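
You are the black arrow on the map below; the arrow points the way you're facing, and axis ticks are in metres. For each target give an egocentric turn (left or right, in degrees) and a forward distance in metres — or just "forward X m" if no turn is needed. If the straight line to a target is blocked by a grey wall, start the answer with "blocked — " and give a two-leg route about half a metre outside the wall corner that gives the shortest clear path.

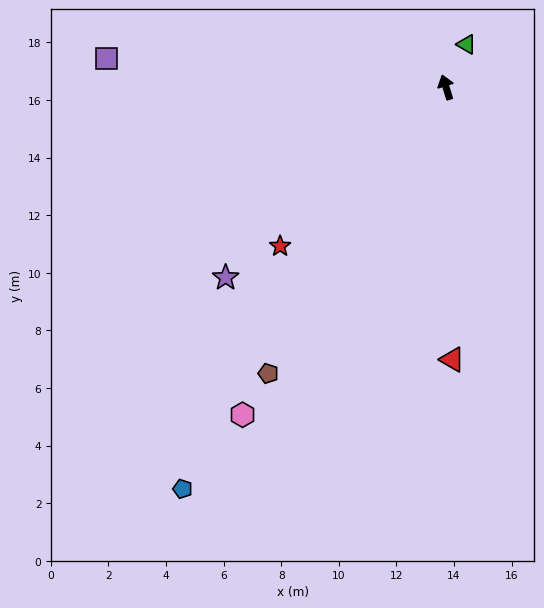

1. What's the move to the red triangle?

turn left 164°, forward 9.5 m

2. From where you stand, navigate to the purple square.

turn left 68°, forward 11.8 m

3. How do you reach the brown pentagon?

turn left 131°, forward 11.7 m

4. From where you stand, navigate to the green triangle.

turn right 43°, forward 1.6 m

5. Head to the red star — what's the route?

turn left 116°, forward 8.0 m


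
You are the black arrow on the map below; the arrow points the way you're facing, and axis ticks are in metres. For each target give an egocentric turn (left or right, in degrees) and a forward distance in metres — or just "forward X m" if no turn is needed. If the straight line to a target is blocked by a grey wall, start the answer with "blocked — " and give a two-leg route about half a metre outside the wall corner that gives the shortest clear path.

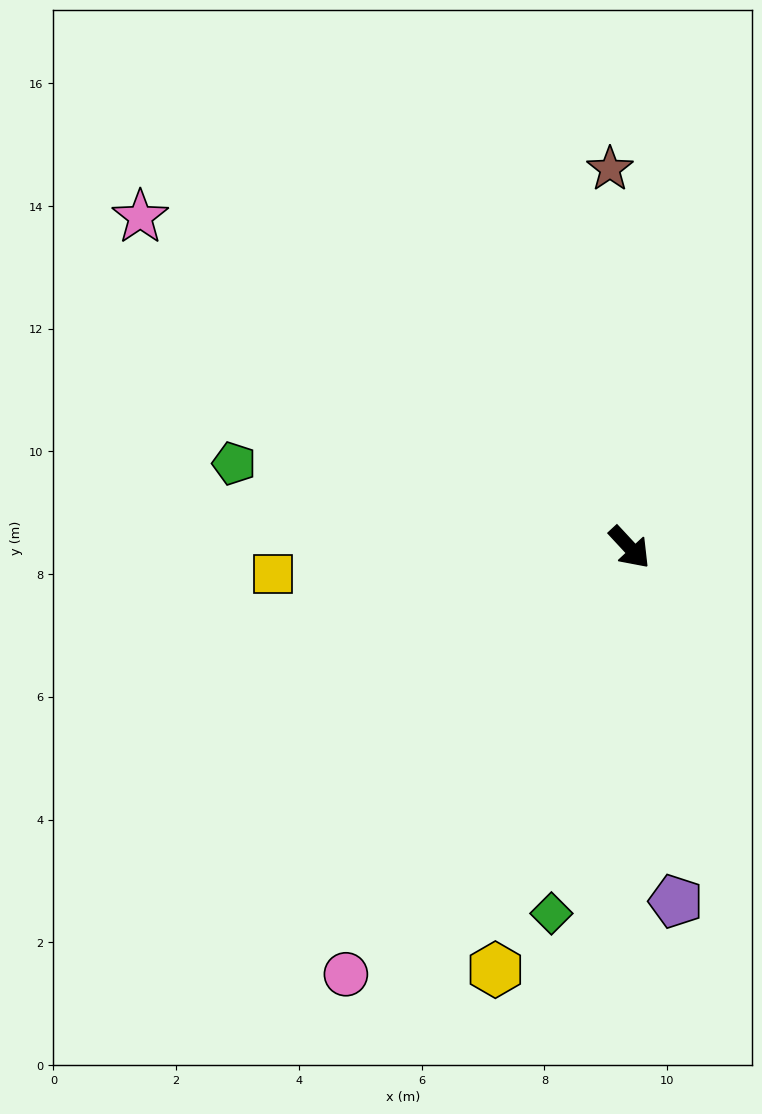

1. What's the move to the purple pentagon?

turn right 35°, forward 5.8 m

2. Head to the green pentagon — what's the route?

turn right 145°, forward 6.6 m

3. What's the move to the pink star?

turn right 167°, forward 9.6 m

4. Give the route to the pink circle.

turn right 76°, forward 8.4 m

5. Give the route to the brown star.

turn left 140°, forward 6.2 m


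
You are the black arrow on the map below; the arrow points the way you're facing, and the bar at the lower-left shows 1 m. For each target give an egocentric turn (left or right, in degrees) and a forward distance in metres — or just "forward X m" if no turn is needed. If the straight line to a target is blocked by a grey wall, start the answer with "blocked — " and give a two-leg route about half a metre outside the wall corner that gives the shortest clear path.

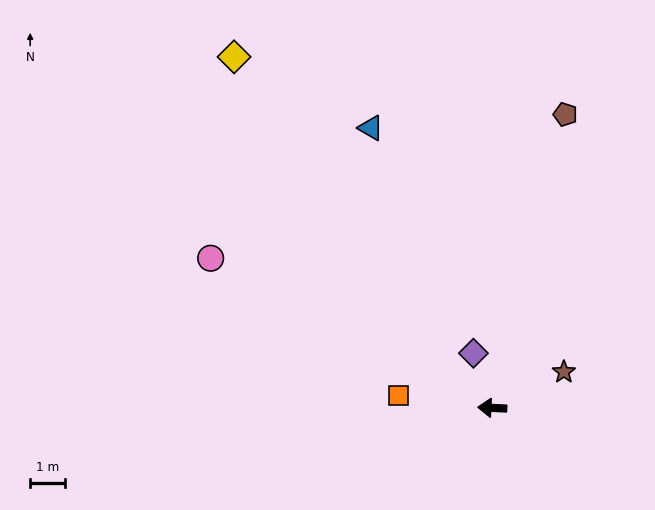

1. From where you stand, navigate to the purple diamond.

turn right 68°, forward 1.7 m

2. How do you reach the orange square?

turn right 5°, forward 2.7 m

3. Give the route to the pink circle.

turn right 25°, forward 9.3 m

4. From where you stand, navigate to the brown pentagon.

turn right 101°, forward 8.8 m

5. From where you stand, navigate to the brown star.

turn right 151°, forward 2.3 m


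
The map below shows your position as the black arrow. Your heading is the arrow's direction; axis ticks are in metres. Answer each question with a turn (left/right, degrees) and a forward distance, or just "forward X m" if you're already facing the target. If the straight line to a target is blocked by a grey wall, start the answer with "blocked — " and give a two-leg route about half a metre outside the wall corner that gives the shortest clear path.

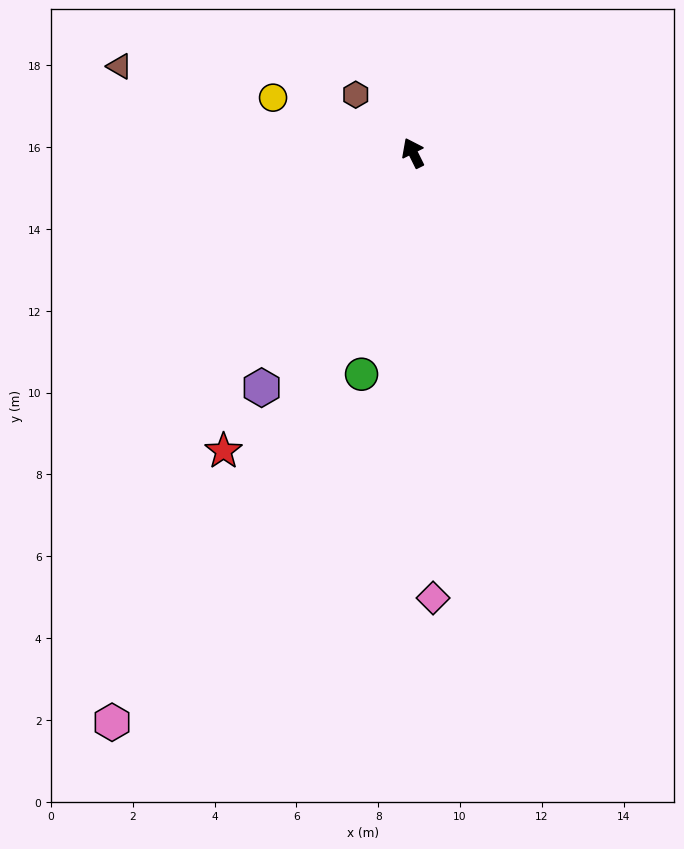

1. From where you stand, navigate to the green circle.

turn left 140°, forward 5.6 m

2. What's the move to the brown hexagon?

turn left 18°, forward 2.0 m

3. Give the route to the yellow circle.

turn left 42°, forward 3.7 m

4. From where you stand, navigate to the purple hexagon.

turn left 121°, forward 6.8 m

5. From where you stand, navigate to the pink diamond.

turn left 156°, forward 10.9 m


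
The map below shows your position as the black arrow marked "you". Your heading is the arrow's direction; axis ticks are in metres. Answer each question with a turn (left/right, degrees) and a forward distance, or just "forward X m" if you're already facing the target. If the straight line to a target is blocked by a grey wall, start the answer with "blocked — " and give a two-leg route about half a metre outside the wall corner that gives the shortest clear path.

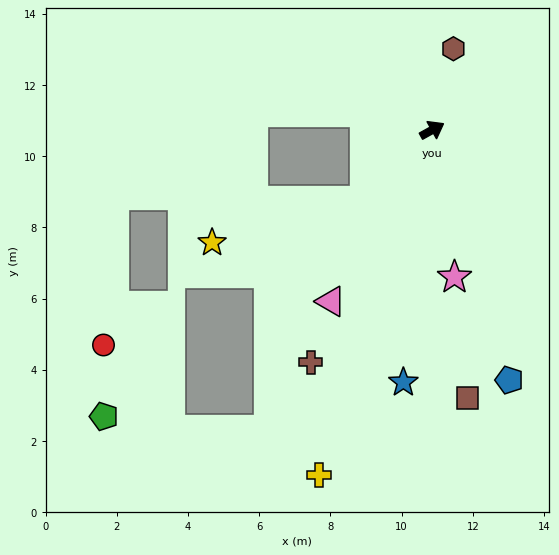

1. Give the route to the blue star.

turn right 126°, forward 7.1 m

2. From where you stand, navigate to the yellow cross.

turn right 137°, forward 10.2 m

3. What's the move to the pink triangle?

turn right 150°, forward 5.6 m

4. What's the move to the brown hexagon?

turn left 46°, forward 2.4 m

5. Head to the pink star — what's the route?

turn right 110°, forward 4.2 m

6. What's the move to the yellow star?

blocked — turn right 162°, forward 2.8 m, then turn right 32°, forward 4.4 m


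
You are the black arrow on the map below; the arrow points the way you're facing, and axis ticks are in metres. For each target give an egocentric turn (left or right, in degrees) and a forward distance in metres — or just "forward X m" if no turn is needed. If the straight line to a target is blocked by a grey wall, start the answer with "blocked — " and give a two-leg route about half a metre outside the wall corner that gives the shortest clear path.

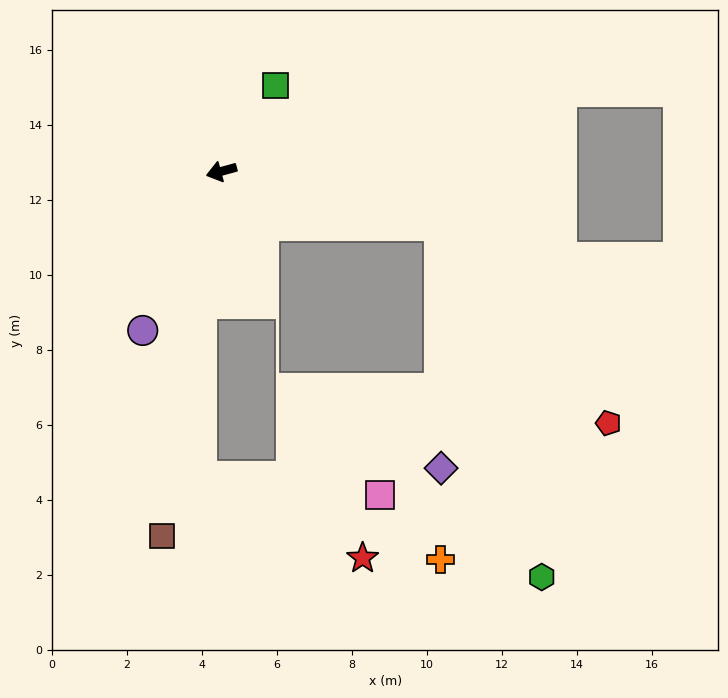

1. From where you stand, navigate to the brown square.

turn left 65°, forward 9.9 m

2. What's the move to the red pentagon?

blocked — turn left 151°, forward 6.0 m, then turn right 36°, forward 6.9 m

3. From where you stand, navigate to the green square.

turn right 138°, forward 2.7 m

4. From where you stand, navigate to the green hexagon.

blocked — turn left 151°, forward 6.0 m, then turn right 60°, forward 9.8 m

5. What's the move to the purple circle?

turn left 48°, forward 4.7 m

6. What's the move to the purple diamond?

blocked — turn left 151°, forward 6.0 m, then turn right 76°, forward 6.5 m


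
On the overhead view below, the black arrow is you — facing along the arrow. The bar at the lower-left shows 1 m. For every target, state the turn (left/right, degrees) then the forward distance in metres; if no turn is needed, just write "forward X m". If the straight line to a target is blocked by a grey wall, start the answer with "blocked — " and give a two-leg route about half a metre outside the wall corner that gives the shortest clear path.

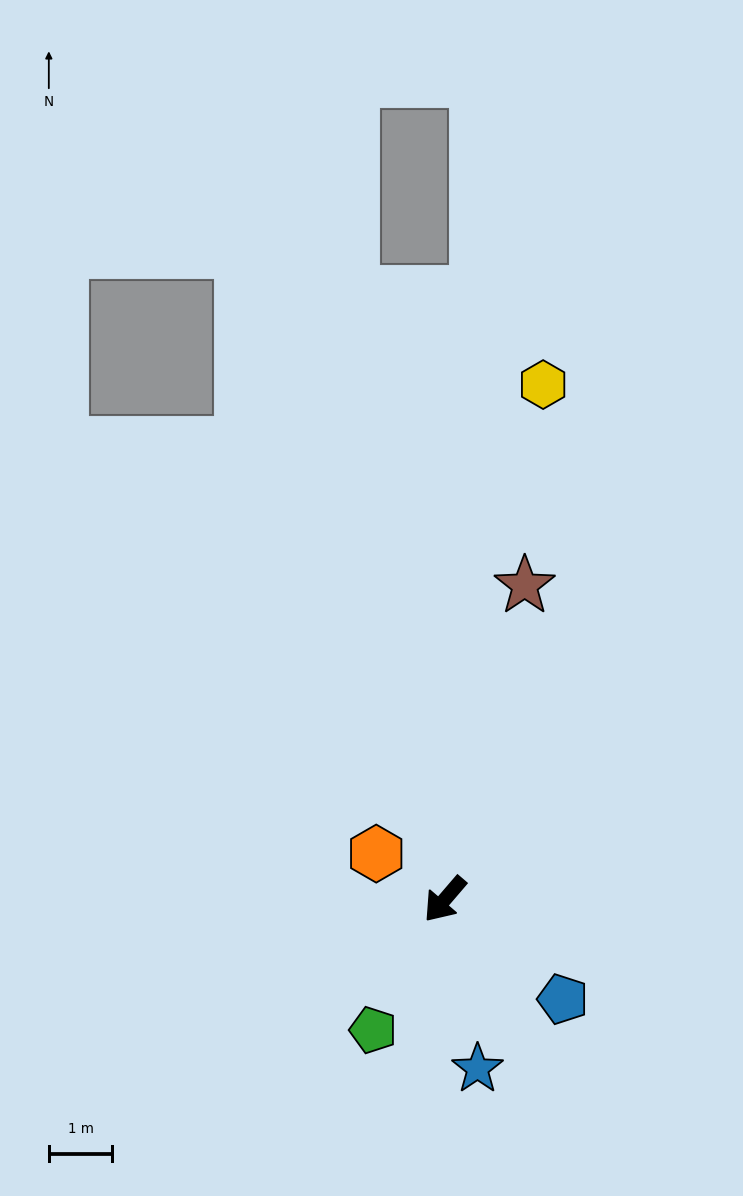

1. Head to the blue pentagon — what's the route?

turn left 90°, forward 2.4 m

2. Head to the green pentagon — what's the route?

turn left 12°, forward 2.4 m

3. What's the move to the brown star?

turn right 154°, forward 5.1 m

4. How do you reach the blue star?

turn left 52°, forward 2.7 m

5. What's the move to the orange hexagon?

turn right 83°, forward 1.3 m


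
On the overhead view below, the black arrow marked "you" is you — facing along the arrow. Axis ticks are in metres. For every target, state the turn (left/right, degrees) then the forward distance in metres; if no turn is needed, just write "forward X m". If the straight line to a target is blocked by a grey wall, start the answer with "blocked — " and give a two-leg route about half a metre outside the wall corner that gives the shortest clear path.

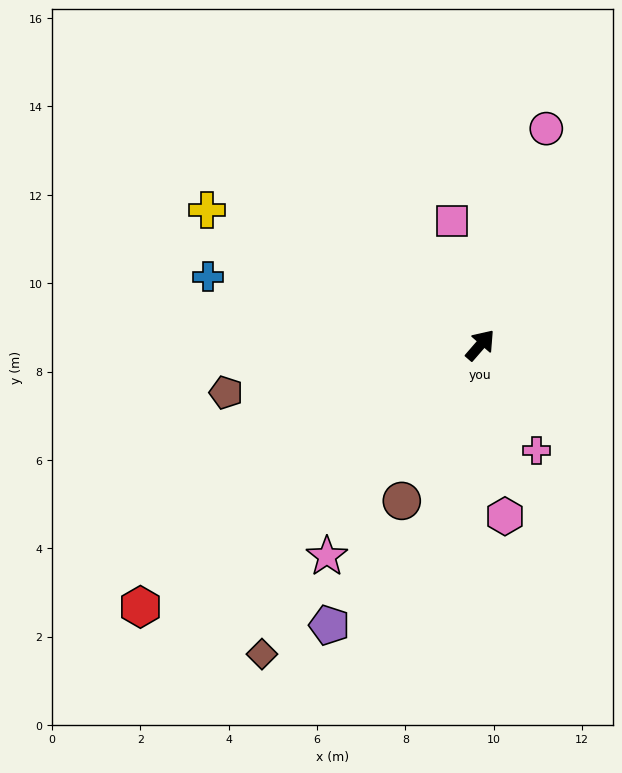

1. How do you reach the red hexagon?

turn left 169°, forward 9.7 m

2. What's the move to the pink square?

turn left 54°, forward 2.9 m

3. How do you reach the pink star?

turn right 175°, forward 5.9 m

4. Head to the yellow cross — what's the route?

turn left 105°, forward 6.9 m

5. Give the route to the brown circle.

turn right 166°, forward 4.0 m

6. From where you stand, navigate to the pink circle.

turn left 24°, forward 5.1 m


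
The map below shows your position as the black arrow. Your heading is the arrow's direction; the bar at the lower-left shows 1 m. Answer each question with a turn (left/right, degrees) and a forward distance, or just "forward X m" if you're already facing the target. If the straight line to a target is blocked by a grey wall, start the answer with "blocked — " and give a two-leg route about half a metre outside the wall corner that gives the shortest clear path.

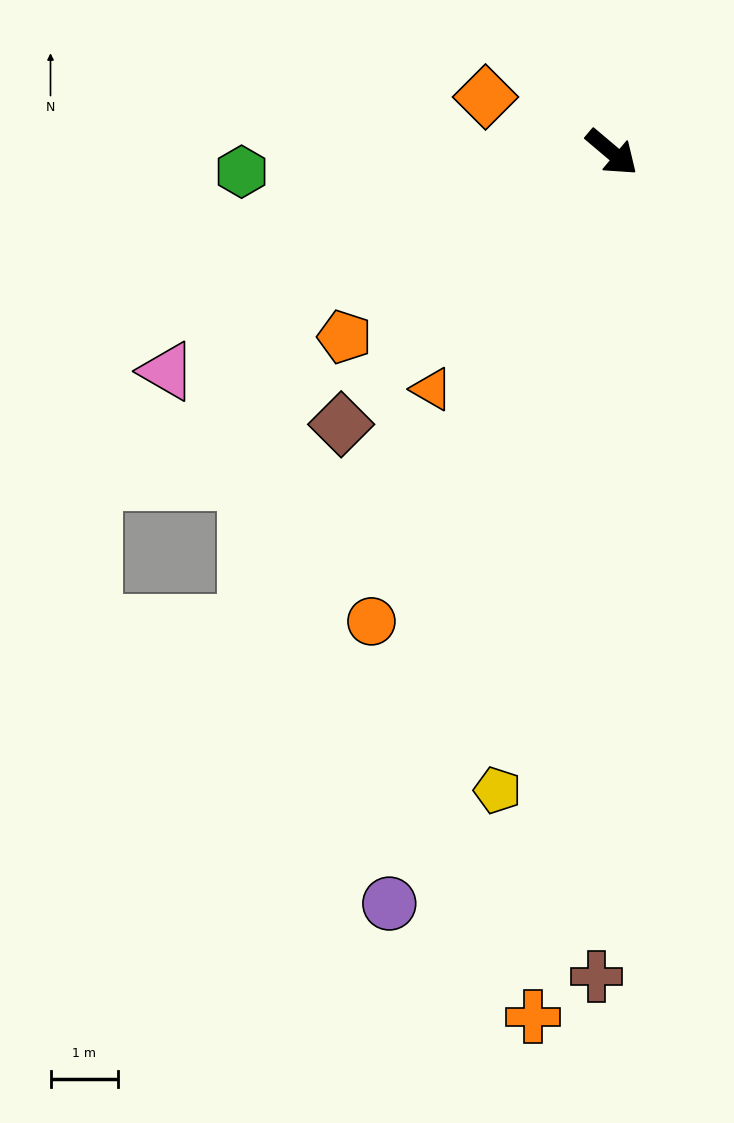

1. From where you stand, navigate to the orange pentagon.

turn right 105°, forward 4.8 m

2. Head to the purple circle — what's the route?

turn right 66°, forward 11.6 m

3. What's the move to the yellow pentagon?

turn right 60°, forward 9.6 m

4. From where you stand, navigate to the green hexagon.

turn right 137°, forward 5.5 m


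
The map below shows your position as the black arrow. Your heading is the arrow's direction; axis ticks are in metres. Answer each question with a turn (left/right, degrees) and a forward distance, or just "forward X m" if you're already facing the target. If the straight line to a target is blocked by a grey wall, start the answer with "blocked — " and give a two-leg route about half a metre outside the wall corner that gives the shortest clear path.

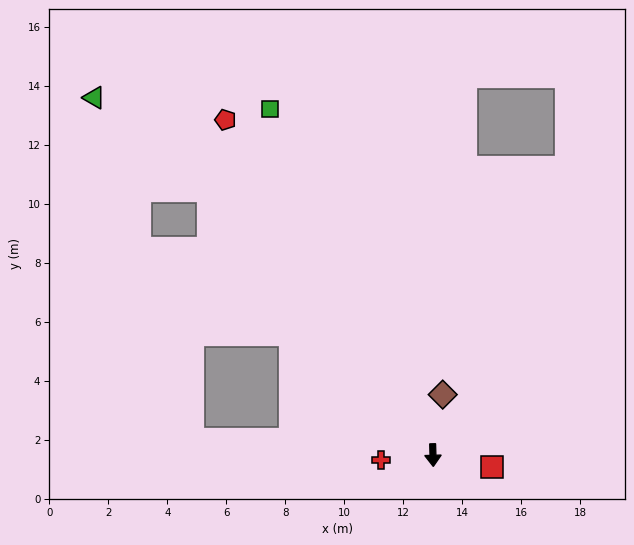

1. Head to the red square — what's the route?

turn left 77°, forward 2.0 m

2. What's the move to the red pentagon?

turn right 150°, forward 13.4 m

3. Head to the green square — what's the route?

turn right 156°, forward 13.0 m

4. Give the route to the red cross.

turn right 87°, forward 1.8 m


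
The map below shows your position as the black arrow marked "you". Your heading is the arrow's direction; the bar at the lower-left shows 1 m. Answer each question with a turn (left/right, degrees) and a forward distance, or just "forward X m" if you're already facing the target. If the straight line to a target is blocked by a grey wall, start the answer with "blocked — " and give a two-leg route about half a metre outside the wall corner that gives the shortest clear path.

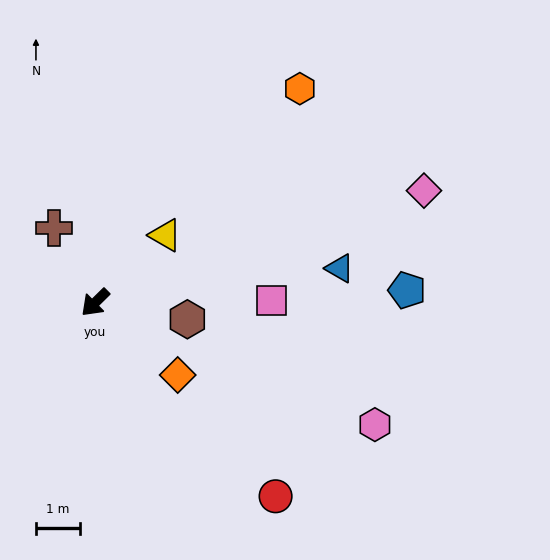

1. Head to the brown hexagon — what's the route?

turn left 125°, forward 2.1 m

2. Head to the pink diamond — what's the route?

turn left 154°, forward 7.9 m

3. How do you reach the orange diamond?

turn left 94°, forward 2.5 m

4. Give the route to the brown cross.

turn right 106°, forward 1.9 m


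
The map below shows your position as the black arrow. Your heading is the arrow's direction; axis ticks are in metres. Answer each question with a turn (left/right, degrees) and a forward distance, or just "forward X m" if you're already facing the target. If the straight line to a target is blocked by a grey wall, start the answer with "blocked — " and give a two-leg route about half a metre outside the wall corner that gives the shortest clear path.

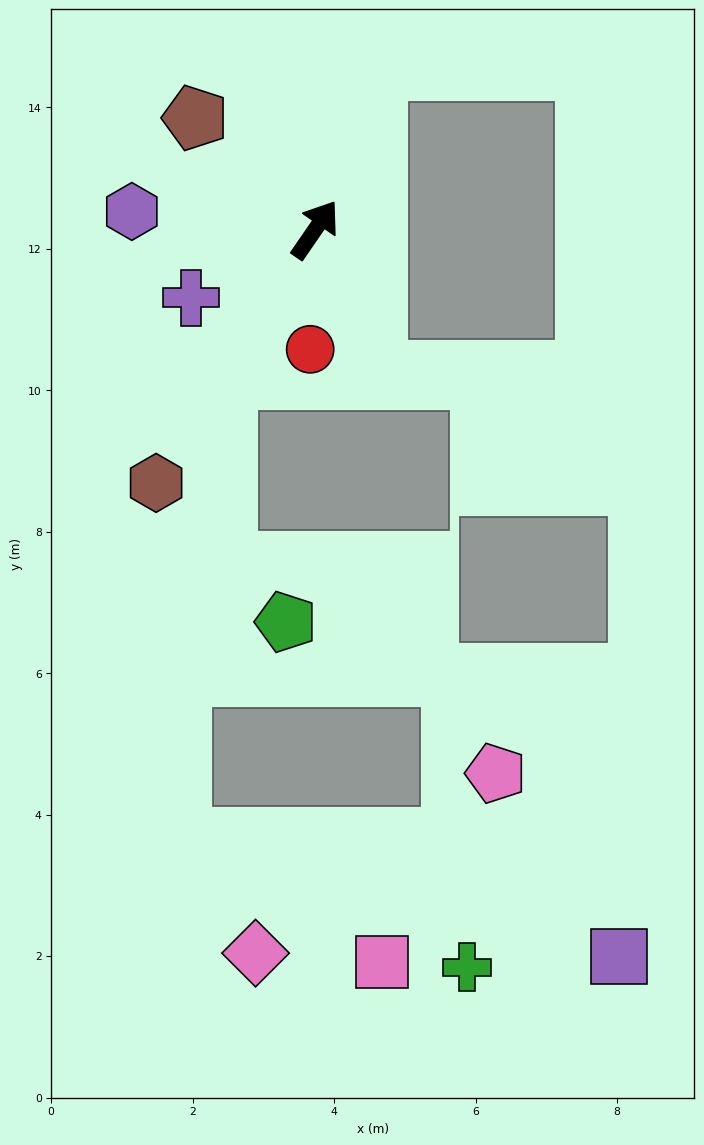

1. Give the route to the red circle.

turn right 148°, forward 1.7 m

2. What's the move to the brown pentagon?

turn left 82°, forward 2.3 m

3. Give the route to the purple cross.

turn left 153°, forward 2.0 m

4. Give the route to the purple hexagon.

turn left 119°, forward 2.6 m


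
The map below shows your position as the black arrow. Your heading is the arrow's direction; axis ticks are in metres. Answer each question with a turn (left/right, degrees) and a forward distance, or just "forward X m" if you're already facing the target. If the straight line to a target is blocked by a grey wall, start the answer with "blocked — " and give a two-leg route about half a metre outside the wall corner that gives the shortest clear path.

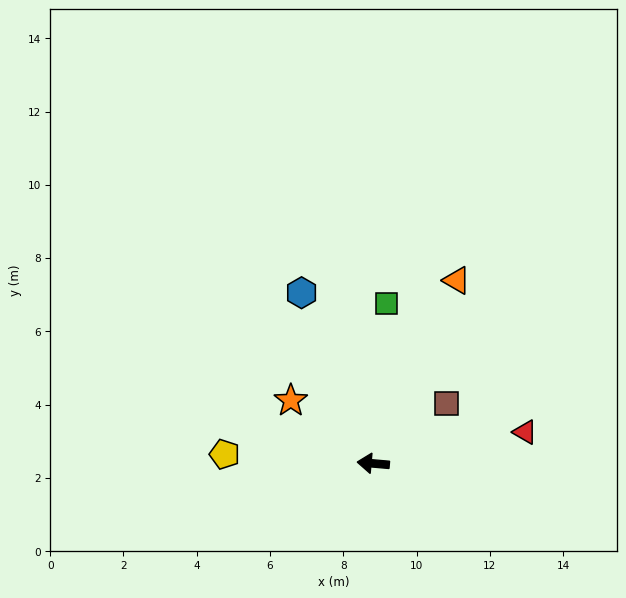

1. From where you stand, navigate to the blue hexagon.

turn right 62°, forward 5.1 m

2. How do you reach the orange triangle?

turn right 109°, forward 5.5 m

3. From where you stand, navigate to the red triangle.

turn right 163°, forward 4.2 m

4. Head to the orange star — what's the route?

turn right 32°, forward 2.8 m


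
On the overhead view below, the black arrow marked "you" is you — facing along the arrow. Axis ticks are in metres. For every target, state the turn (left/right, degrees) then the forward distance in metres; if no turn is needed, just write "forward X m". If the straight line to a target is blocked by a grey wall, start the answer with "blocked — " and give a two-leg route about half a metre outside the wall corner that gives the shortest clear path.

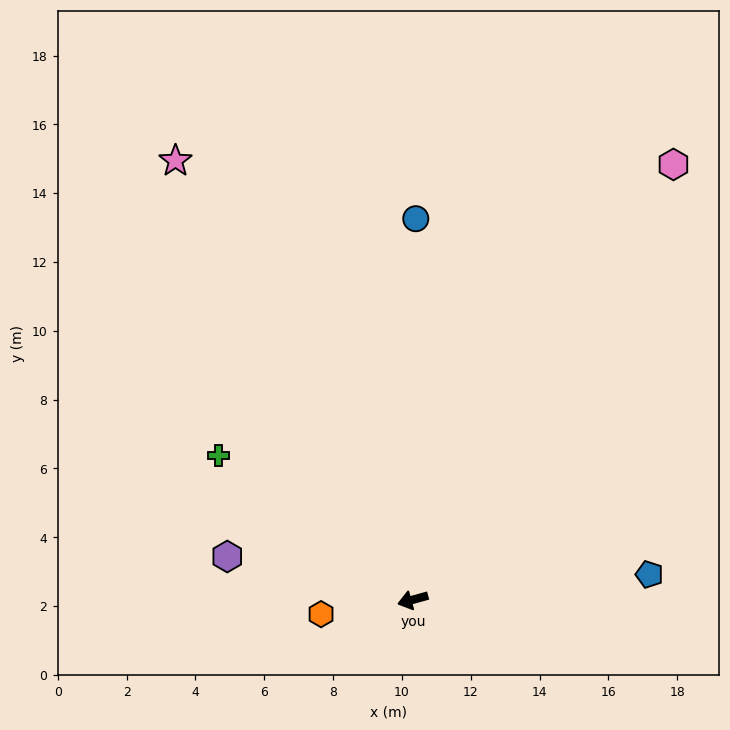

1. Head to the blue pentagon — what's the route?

turn left 171°, forward 6.9 m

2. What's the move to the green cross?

turn right 52°, forward 7.0 m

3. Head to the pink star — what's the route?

turn right 77°, forward 14.5 m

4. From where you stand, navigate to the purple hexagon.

turn right 29°, forward 5.5 m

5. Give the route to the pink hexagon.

turn right 136°, forward 14.7 m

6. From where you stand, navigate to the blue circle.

turn right 106°, forward 11.1 m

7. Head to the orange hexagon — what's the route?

turn right 7°, forward 2.7 m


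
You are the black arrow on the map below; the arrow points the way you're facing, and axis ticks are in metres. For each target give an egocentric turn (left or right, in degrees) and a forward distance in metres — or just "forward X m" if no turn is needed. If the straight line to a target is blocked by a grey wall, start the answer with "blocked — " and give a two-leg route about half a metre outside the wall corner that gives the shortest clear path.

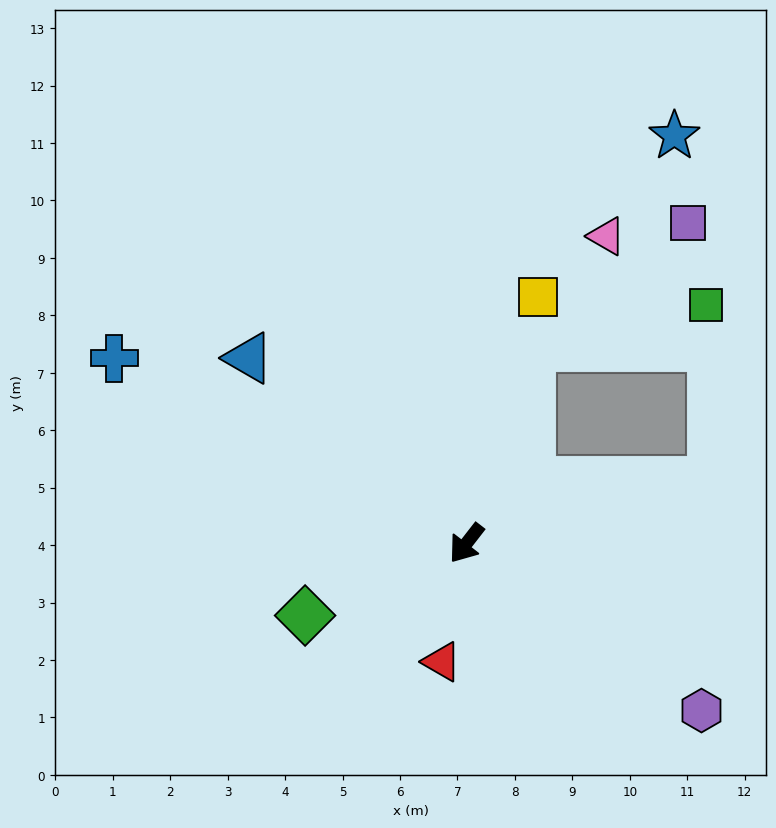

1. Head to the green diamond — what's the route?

turn right 28°, forward 3.1 m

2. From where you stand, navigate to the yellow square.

turn right 158°, forward 4.5 m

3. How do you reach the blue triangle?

turn right 93°, forward 5.0 m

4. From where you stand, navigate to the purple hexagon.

turn left 92°, forward 5.0 m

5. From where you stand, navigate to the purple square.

blocked — turn right 161°, forward 3.6 m, then turn right 33°, forward 3.5 m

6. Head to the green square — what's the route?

blocked — turn right 161°, forward 3.6 m, then turn right 58°, forward 3.1 m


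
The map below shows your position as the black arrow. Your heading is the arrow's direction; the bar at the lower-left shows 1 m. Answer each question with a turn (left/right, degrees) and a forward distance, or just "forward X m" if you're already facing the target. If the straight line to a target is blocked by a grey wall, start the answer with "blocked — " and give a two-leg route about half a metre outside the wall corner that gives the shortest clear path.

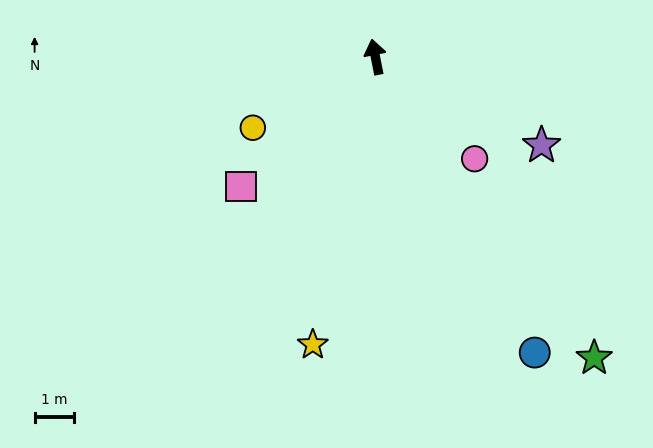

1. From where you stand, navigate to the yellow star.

turn left 156°, forward 7.5 m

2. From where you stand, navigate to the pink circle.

turn right 147°, forward 3.6 m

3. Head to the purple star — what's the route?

turn right 129°, forward 4.8 m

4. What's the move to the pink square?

turn left 123°, forward 4.7 m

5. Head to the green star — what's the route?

turn right 155°, forward 9.5 m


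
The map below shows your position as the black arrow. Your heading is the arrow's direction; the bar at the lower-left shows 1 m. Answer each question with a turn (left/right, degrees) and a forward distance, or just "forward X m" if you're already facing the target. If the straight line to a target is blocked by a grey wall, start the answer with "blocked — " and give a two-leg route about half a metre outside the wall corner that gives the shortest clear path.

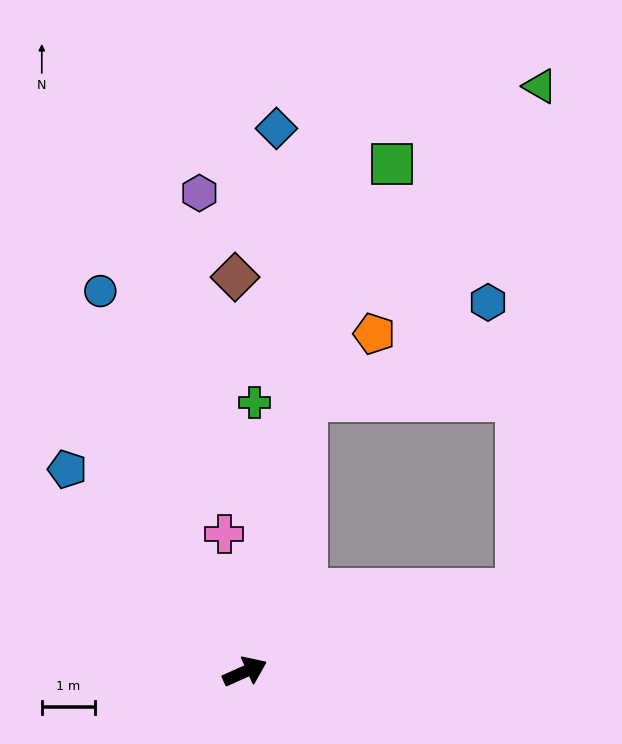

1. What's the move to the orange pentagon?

blocked — turn left 53°, forward 5.3 m, then turn right 34°, forward 1.8 m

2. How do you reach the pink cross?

turn left 75°, forward 2.6 m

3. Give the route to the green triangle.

blocked — turn right 8°, forward 5.4 m, then turn left 71°, forward 9.6 m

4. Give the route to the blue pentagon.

turn left 107°, forward 5.1 m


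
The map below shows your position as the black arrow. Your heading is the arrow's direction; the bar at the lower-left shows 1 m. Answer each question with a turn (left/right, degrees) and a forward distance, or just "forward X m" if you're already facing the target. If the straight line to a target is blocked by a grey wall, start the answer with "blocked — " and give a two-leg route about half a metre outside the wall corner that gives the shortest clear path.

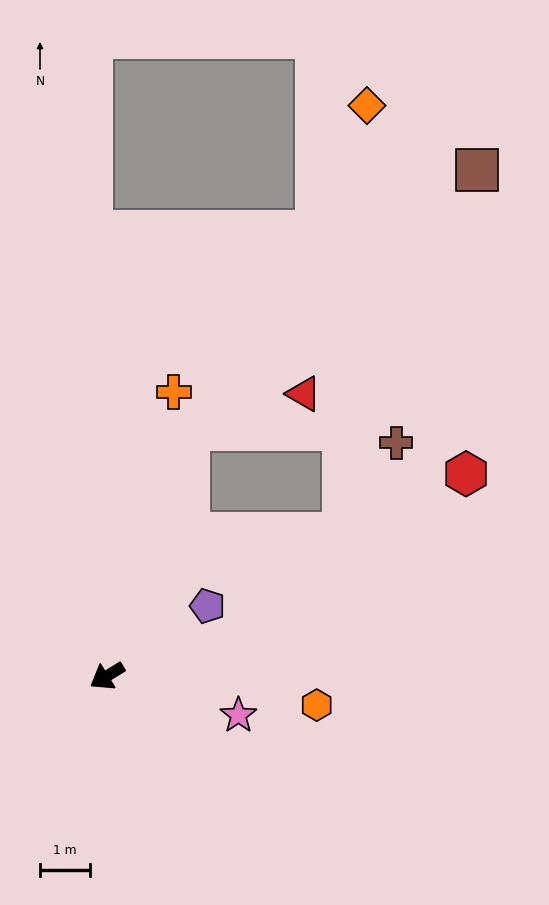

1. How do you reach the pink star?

turn left 132°, forward 2.7 m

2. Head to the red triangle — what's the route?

blocked — turn right 140°, forward 5.2 m, then turn right 55°, forward 2.4 m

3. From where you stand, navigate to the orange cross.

turn right 135°, forward 5.8 m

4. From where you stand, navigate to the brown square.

blocked — turn right 140°, forward 5.2 m, then turn right 30°, forward 7.7 m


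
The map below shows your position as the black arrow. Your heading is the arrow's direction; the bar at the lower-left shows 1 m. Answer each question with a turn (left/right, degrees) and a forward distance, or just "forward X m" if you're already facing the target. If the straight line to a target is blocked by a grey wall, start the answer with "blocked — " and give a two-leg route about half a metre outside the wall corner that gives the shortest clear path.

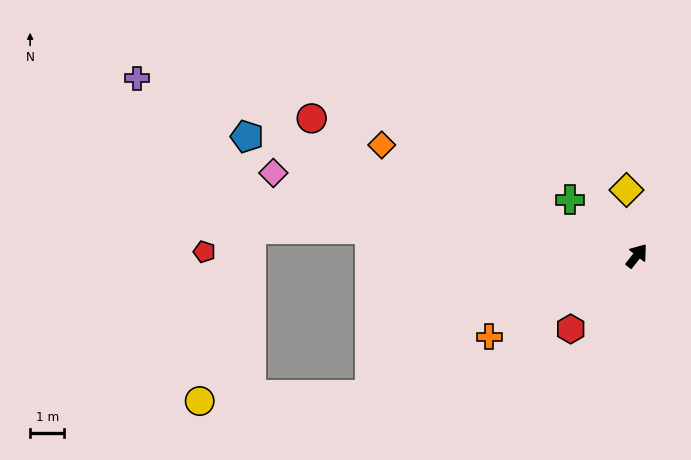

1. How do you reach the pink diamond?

turn left 115°, forward 10.9 m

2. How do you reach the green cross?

turn left 88°, forward 2.5 m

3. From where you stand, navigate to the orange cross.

turn left 157°, forward 4.9 m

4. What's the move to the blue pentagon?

turn left 111°, forward 11.9 m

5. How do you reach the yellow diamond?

turn left 47°, forward 1.9 m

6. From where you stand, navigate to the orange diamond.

turn left 105°, forward 8.1 m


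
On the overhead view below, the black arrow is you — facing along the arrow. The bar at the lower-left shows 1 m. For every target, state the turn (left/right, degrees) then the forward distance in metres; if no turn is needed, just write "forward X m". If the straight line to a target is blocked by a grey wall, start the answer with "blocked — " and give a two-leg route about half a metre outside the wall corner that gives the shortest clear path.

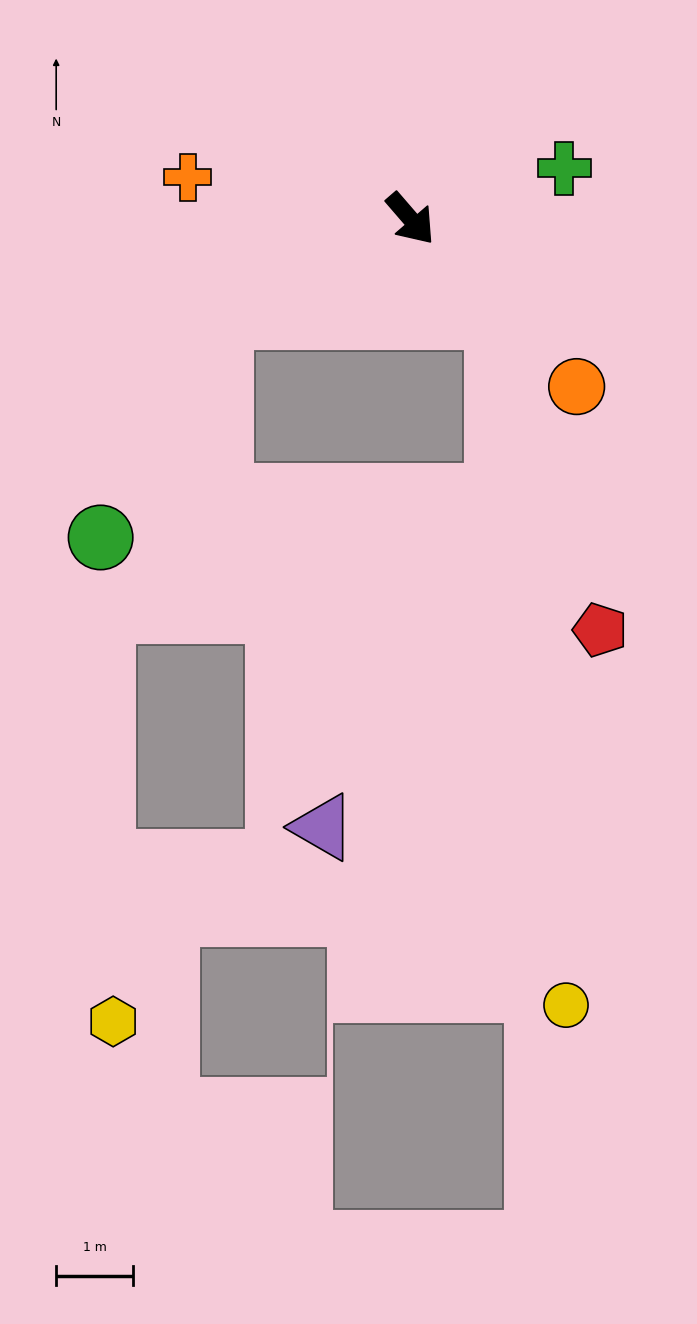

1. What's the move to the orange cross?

turn right 141°, forward 2.9 m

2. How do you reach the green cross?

turn left 67°, forward 2.1 m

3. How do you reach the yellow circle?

blocked — forward 1.7 m, then turn right 35°, forward 9.0 m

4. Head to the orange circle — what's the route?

turn left 4°, forward 3.1 m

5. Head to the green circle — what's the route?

blocked — turn right 104°, forward 2.8 m, then turn left 35°, forward 3.3 m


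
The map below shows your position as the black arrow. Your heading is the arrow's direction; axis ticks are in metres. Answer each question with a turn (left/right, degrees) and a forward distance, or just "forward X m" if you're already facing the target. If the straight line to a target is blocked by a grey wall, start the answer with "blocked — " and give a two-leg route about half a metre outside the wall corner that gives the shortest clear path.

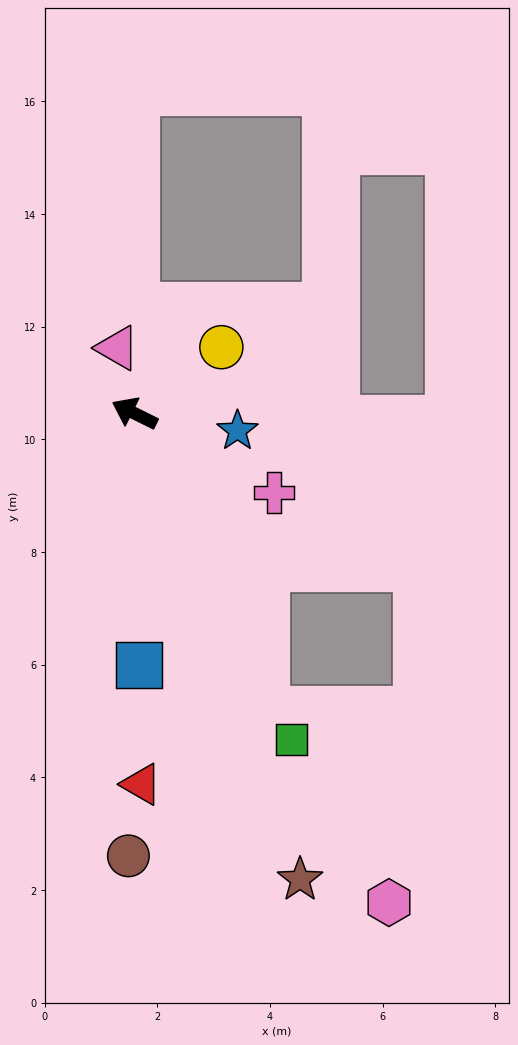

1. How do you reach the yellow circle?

turn right 116°, forward 1.9 m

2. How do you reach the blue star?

turn right 163°, forward 1.9 m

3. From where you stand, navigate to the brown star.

turn left 136°, forward 8.8 m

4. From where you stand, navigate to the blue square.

turn left 117°, forward 4.5 m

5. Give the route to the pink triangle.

turn right 49°, forward 1.2 m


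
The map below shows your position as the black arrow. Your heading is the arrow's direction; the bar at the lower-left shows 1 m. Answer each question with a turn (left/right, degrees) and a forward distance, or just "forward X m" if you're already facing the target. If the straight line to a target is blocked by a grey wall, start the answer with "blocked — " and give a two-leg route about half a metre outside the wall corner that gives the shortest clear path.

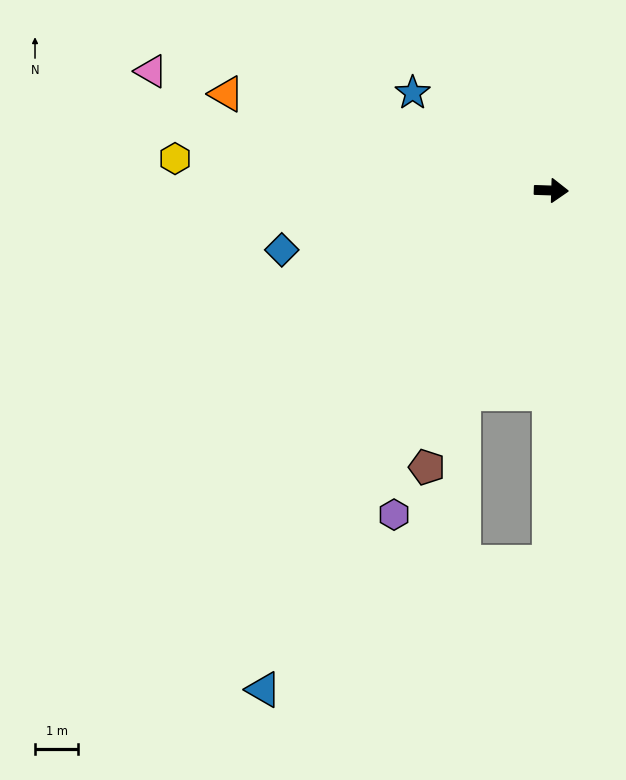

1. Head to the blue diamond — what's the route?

turn right 166°, forward 6.4 m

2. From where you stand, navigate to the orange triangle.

turn left 165°, forward 7.9 m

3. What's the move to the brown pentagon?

turn right 112°, forward 7.1 m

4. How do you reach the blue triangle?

turn right 118°, forward 13.4 m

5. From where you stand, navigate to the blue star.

turn left 147°, forward 3.9 m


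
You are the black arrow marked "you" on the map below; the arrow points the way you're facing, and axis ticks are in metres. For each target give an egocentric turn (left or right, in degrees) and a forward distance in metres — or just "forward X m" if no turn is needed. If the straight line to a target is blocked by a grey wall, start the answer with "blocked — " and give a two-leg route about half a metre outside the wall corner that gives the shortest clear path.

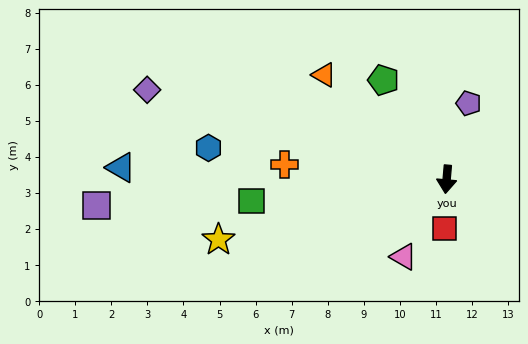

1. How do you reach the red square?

turn left 2°, forward 1.4 m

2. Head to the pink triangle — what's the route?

turn right 24°, forward 2.5 m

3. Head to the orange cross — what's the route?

turn right 90°, forward 4.5 m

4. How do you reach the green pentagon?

turn right 143°, forward 3.3 m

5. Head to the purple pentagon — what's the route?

turn left 169°, forward 2.2 m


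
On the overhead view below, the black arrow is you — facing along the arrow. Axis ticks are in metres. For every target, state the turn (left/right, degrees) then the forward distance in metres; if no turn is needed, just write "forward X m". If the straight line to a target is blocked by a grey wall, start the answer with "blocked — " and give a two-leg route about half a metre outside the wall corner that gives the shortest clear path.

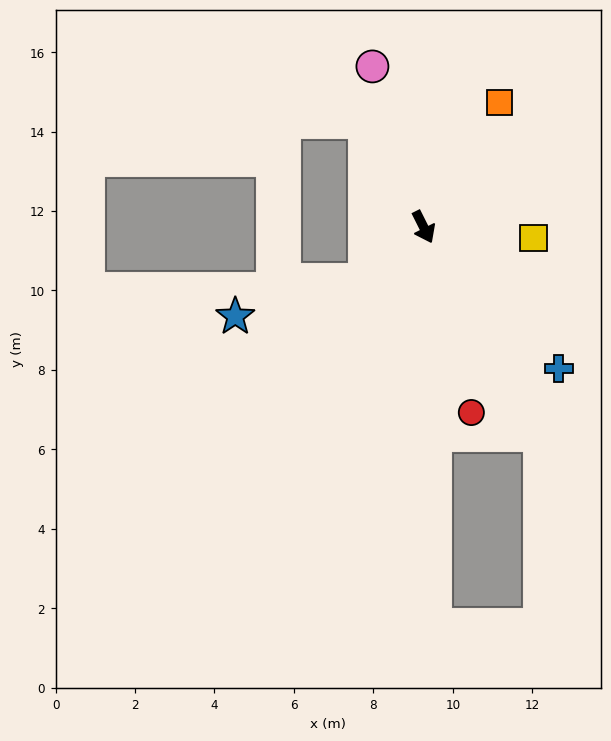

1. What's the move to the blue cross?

turn left 17°, forward 4.9 m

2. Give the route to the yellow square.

turn left 58°, forward 2.8 m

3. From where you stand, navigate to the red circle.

turn right 12°, forward 4.8 m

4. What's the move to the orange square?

turn left 122°, forward 3.7 m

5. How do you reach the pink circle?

turn left 171°, forward 4.2 m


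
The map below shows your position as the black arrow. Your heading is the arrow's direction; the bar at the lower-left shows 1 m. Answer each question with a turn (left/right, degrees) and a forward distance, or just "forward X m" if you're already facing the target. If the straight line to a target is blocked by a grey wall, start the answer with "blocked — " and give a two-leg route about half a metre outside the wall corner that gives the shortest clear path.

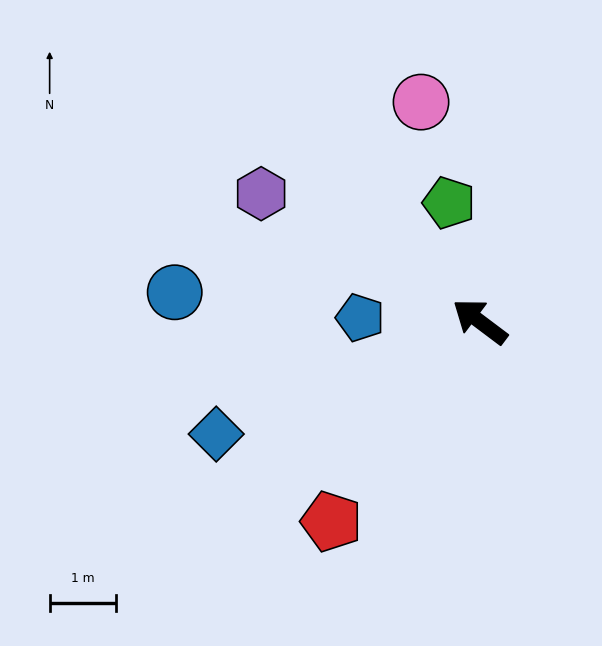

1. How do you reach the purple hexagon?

turn left 7°, forward 3.8 m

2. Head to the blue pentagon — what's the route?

turn left 35°, forward 1.8 m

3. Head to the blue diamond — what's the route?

turn left 60°, forward 4.3 m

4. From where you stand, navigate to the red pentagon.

turn left 90°, forward 3.7 m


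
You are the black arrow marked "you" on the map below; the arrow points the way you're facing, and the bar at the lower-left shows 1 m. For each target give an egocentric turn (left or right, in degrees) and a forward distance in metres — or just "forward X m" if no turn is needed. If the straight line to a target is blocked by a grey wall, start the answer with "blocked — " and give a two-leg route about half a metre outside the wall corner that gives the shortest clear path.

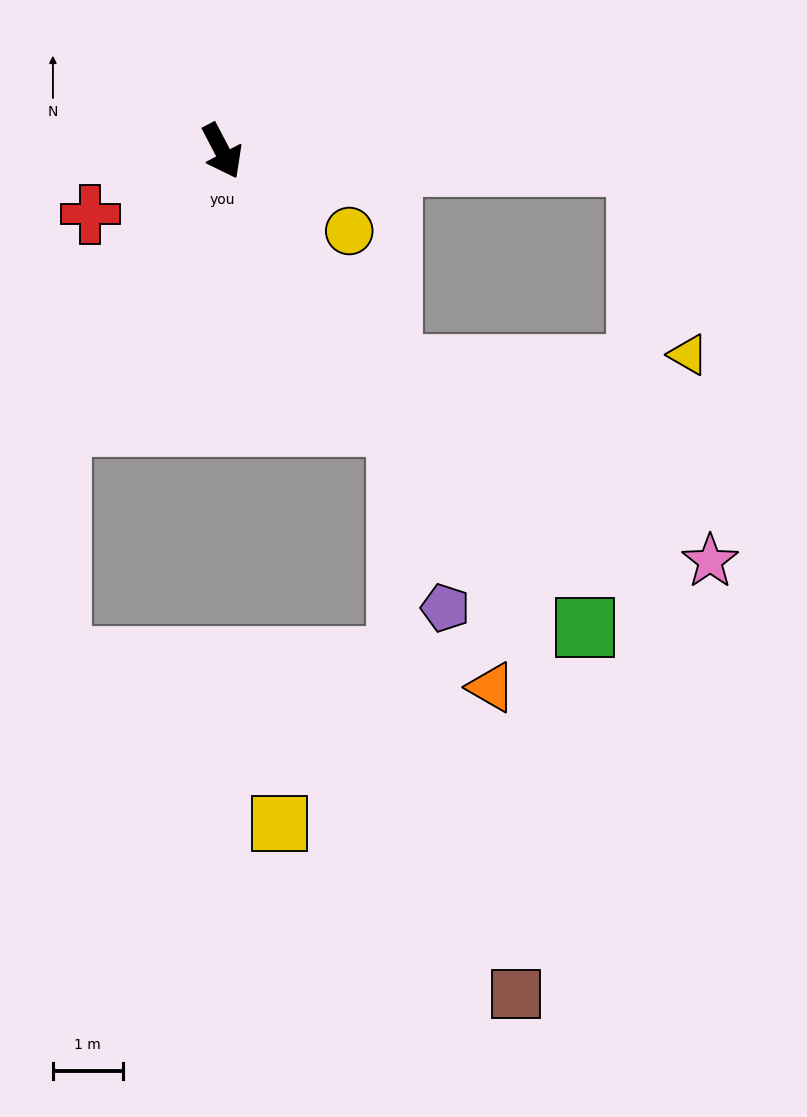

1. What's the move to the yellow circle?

turn left 30°, forward 2.2 m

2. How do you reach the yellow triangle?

blocked — turn left 60°, forward 6.0 m, then turn right 72°, forward 2.8 m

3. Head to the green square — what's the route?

turn left 10°, forward 8.6 m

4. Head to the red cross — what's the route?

turn right 92°, forward 2.1 m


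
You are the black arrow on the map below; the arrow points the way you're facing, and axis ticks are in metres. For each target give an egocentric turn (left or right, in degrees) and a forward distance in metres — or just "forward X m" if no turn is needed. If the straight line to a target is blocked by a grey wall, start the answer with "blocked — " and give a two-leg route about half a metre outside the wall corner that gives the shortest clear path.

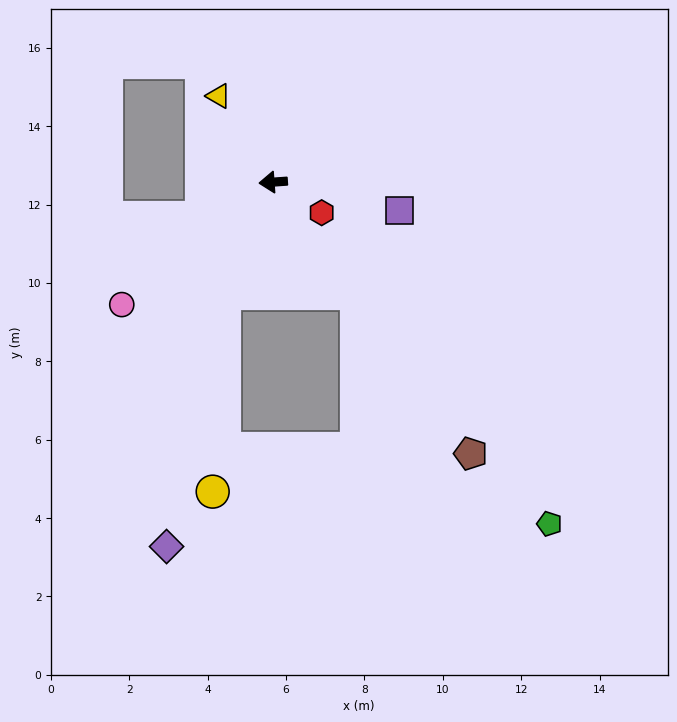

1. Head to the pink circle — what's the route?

turn left 35°, forward 5.0 m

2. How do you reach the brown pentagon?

turn left 122°, forward 8.6 m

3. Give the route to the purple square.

turn left 163°, forward 3.3 m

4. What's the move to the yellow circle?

blocked — turn left 62°, forward 3.1 m, then turn left 21°, forward 5.1 m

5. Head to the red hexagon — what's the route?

turn left 144°, forward 1.5 m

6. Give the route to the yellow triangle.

turn right 62°, forward 2.6 m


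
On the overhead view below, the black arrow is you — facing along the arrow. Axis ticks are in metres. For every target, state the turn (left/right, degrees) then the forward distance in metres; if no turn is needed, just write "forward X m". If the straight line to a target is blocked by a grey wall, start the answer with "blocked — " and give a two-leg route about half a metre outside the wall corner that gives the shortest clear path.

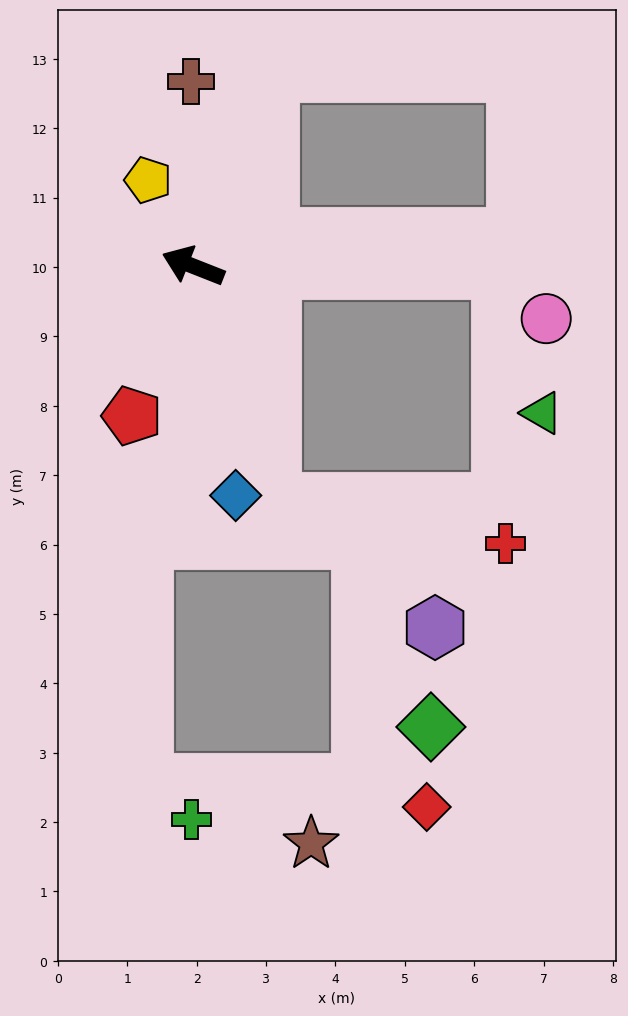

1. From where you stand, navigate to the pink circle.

blocked — turn right 159°, forward 4.4 m, then turn right 47°, forward 1.0 m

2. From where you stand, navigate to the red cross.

blocked — turn right 159°, forward 4.4 m, then turn right 89°, forward 3.9 m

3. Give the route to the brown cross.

turn right 68°, forward 2.7 m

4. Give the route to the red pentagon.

turn left 89°, forward 2.3 m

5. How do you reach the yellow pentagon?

turn right 41°, forward 1.4 m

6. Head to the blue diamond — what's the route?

turn left 122°, forward 3.4 m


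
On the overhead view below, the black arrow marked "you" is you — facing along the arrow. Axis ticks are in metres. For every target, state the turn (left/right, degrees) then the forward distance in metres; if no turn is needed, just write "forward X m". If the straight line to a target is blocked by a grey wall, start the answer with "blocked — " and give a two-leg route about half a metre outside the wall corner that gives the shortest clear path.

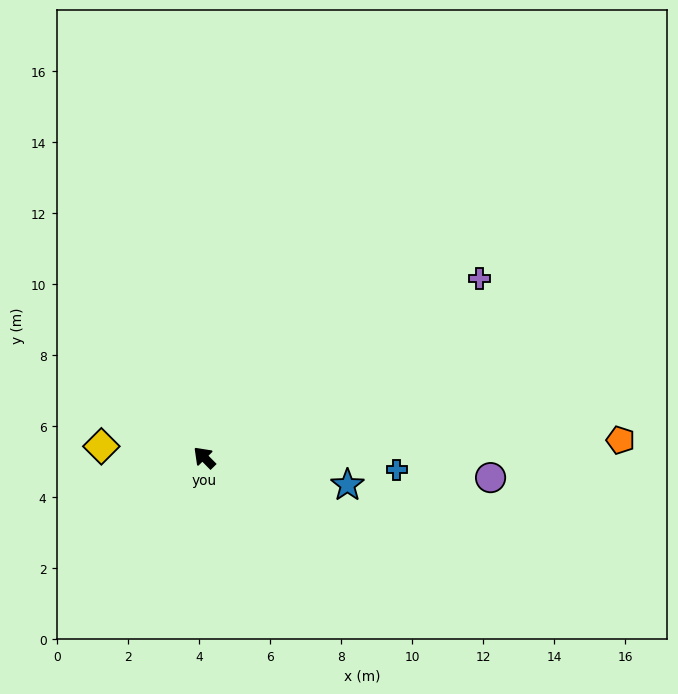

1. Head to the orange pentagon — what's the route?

turn right 132°, forward 11.7 m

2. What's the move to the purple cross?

turn right 102°, forward 9.3 m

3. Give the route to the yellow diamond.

turn left 39°, forward 2.9 m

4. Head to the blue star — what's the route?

turn right 146°, forward 4.1 m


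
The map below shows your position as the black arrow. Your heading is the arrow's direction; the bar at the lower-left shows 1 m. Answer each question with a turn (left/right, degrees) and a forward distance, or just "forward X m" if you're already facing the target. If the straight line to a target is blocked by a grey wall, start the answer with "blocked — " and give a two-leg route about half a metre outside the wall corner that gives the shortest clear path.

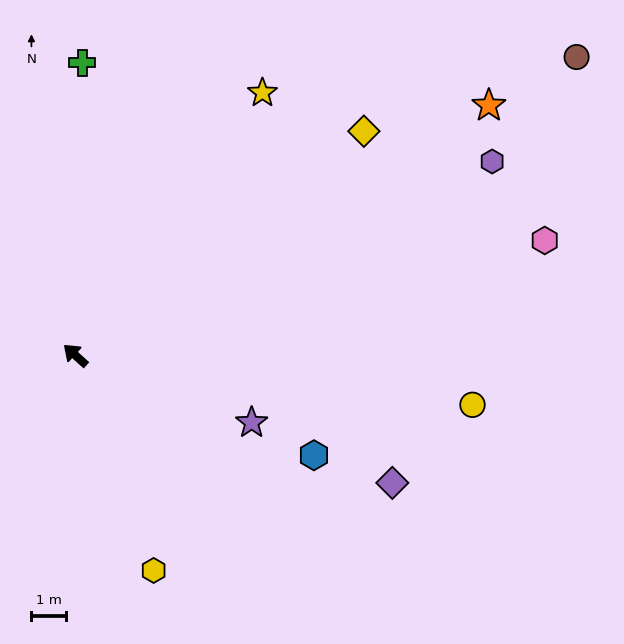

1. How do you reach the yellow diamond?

turn right 100°, forward 10.6 m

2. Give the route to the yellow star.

turn right 83°, forward 9.3 m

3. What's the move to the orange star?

turn right 107°, forward 14.0 m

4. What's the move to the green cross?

turn right 49°, forward 8.5 m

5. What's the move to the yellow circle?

turn right 145°, forward 11.6 m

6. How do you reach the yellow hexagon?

turn left 152°, forward 6.6 m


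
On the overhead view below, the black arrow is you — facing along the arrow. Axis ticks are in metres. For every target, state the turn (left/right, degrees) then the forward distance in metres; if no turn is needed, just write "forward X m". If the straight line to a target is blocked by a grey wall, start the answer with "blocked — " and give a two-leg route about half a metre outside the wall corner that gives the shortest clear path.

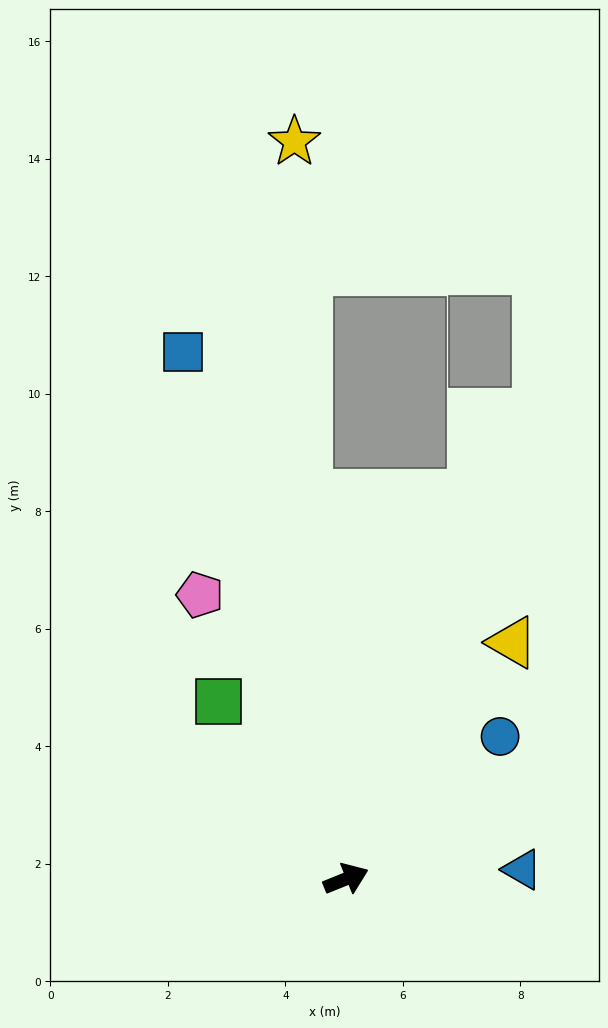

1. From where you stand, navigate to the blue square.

turn left 85°, forward 9.4 m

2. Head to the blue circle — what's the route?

turn left 21°, forward 3.6 m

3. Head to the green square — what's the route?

turn left 104°, forward 3.7 m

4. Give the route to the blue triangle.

turn right 19°, forward 3.0 m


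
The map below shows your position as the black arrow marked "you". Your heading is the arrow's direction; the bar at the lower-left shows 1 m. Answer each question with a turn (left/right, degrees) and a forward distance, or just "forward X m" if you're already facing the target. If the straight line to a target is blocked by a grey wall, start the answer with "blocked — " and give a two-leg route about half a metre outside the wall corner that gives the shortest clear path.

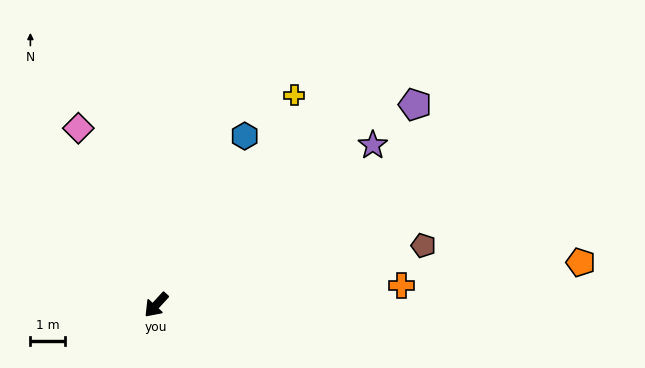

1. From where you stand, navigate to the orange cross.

turn left 137°, forward 7.2 m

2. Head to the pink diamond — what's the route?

turn right 114°, forward 5.6 m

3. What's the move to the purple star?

turn left 169°, forward 7.8 m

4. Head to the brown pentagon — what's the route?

turn left 145°, forward 8.0 m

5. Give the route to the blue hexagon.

turn right 165°, forward 5.5 m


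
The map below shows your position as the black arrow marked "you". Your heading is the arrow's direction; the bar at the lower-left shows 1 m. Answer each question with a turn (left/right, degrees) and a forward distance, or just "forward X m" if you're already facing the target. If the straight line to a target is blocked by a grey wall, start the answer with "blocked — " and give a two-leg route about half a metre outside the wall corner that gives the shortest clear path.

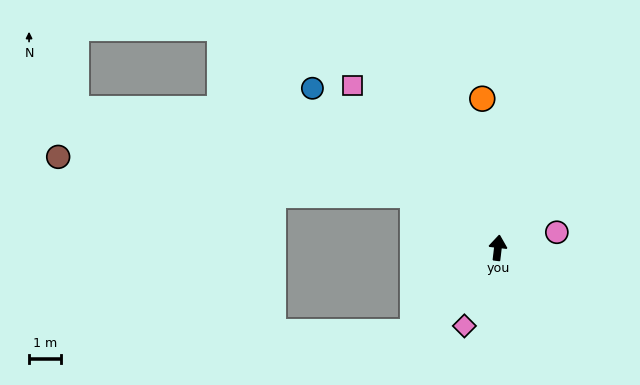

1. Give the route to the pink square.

turn left 49°, forward 6.9 m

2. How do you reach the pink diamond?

turn left 164°, forward 2.7 m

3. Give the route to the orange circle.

turn left 13°, forward 4.8 m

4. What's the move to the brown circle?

blocked — turn left 65°, forward 3.2 m, then turn left 26°, forward 11.3 m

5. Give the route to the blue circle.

turn left 56°, forward 7.8 m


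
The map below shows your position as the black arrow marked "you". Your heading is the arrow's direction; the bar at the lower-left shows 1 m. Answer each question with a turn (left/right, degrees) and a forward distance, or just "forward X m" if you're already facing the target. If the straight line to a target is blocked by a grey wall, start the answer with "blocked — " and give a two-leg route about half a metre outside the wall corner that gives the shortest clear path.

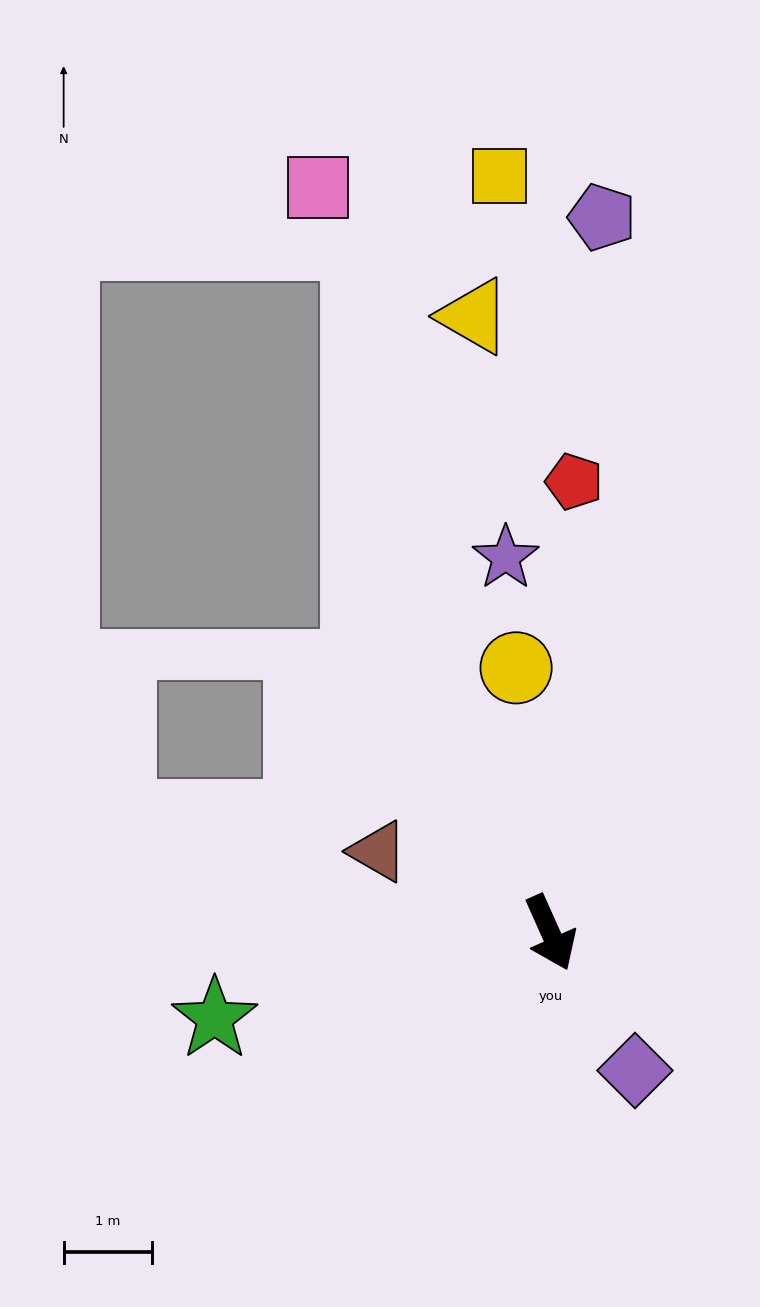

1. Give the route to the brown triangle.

turn right 139°, forward 2.2 m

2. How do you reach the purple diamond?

turn left 7°, forward 1.8 m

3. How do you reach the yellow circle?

turn left 163°, forward 3.0 m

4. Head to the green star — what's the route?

turn right 100°, forward 3.9 m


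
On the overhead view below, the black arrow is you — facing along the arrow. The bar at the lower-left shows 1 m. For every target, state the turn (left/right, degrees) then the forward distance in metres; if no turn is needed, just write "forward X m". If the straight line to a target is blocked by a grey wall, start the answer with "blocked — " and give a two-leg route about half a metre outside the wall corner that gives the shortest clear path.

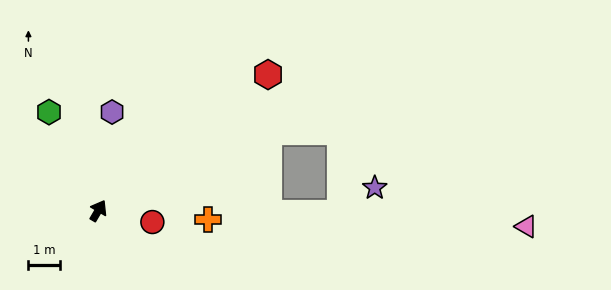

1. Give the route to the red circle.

turn right 72°, forward 1.7 m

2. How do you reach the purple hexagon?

turn left 22°, forward 3.1 m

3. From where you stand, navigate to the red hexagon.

turn right 21°, forward 6.8 m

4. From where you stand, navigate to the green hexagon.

turn left 57°, forward 3.5 m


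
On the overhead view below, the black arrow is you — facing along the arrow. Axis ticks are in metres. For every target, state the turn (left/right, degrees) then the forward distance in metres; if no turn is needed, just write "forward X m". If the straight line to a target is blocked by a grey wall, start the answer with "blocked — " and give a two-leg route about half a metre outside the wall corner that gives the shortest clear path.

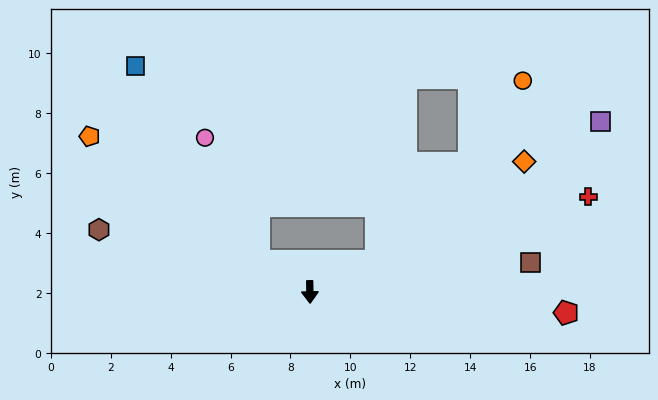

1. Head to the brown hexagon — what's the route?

turn right 108°, forward 7.3 m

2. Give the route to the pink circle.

blocked — turn right 121°, forward 2.0 m, then turn right 37°, forward 4.5 m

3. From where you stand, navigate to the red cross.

turn left 108°, forward 9.8 m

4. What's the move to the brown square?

turn left 96°, forward 7.4 m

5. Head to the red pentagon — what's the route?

turn left 84°, forward 8.6 m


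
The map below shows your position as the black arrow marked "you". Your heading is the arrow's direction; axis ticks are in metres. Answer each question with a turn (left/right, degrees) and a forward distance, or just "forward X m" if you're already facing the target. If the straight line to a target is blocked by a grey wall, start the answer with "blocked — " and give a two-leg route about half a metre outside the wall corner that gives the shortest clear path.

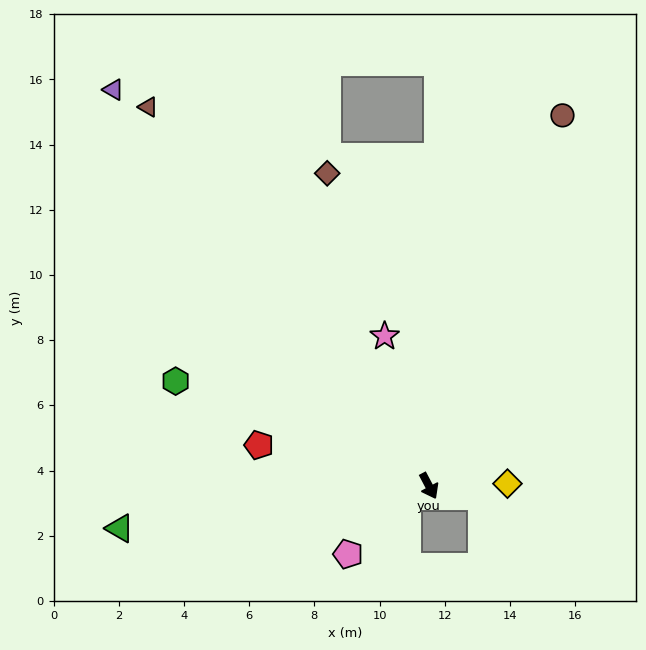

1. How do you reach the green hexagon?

turn right 140°, forward 8.4 m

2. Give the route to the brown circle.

turn left 132°, forward 12.1 m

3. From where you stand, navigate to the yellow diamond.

turn left 64°, forward 2.4 m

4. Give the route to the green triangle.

turn right 110°, forward 9.6 m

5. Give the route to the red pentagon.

turn right 131°, forward 5.4 m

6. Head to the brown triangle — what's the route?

turn right 171°, forward 14.5 m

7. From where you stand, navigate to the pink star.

turn left 169°, forward 4.8 m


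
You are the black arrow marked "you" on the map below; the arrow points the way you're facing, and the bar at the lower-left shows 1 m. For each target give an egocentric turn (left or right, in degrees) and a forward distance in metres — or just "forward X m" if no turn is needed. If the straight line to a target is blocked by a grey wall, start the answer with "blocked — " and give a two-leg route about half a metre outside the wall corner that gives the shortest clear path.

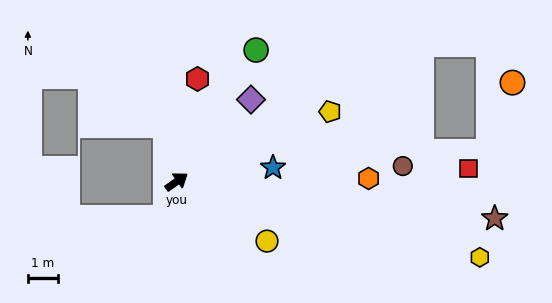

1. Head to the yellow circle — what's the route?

turn right 69°, forward 3.6 m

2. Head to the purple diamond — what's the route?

turn left 12°, forward 3.6 m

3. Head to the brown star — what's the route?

turn right 42°, forward 10.5 m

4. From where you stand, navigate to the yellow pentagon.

turn right 11°, forward 5.5 m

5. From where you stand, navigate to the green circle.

turn left 23°, forward 5.0 m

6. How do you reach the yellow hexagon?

turn right 49°, forward 10.3 m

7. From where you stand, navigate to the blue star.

turn right 27°, forward 3.2 m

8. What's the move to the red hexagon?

turn left 43°, forward 3.4 m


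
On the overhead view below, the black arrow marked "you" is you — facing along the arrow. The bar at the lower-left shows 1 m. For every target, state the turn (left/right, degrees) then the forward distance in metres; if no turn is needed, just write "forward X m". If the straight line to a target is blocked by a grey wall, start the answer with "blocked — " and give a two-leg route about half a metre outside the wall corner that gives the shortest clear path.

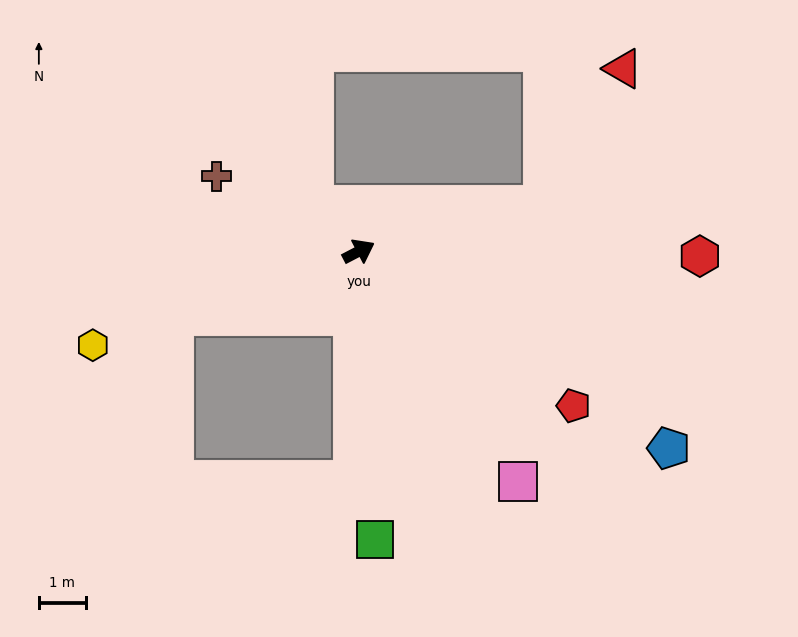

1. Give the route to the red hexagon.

turn right 28°, forward 7.3 m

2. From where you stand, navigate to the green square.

turn right 114°, forward 6.2 m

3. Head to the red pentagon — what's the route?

turn right 63°, forward 5.7 m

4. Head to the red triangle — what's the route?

blocked — turn right 13°, forward 4.1 m, then turn left 45°, forward 3.4 m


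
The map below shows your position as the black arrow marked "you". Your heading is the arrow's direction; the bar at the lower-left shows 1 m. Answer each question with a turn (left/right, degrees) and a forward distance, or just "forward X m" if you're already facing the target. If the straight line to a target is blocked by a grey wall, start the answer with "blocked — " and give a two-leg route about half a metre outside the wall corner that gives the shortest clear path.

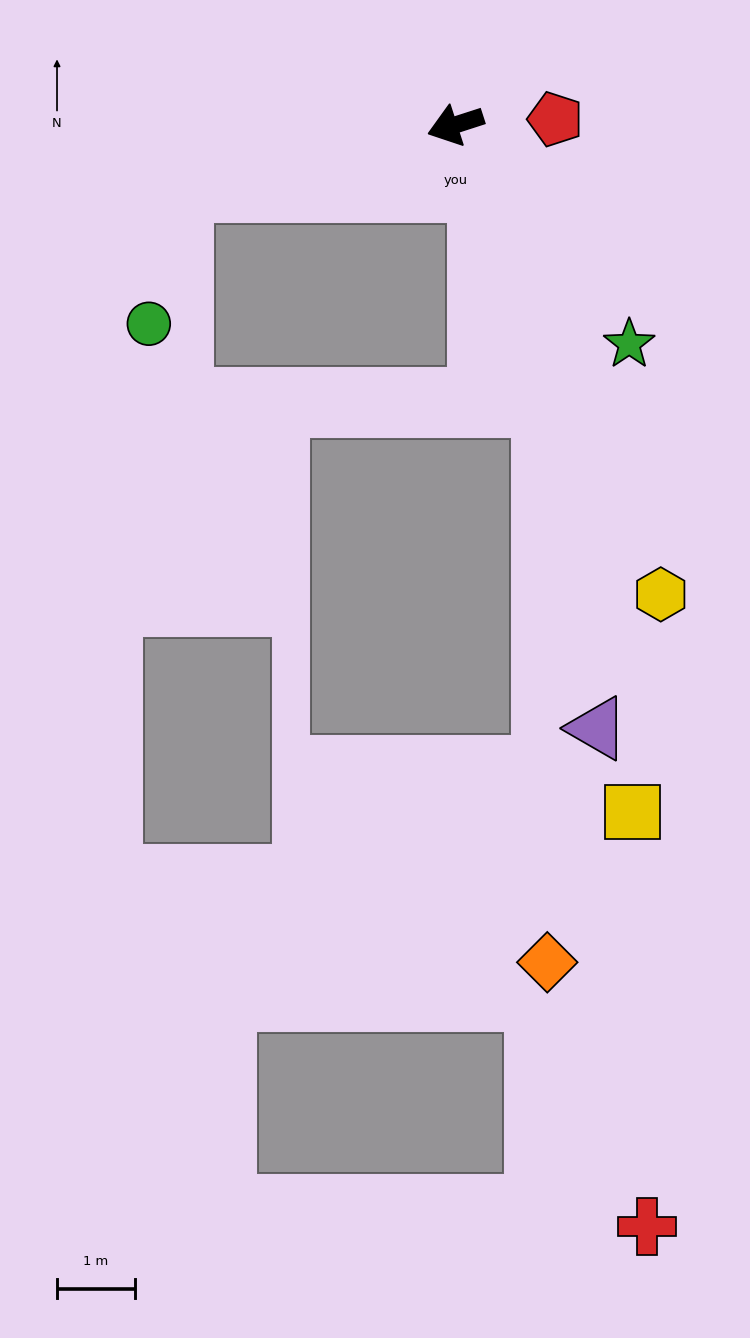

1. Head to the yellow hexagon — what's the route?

turn left 96°, forward 6.6 m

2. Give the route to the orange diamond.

blocked — turn left 90°, forward 3.8 m, then turn right 18°, forward 7.2 m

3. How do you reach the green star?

turn left 111°, forward 3.6 m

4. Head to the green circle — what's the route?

blocked — turn right 5°, forward 3.6 m, then turn left 64°, forward 1.8 m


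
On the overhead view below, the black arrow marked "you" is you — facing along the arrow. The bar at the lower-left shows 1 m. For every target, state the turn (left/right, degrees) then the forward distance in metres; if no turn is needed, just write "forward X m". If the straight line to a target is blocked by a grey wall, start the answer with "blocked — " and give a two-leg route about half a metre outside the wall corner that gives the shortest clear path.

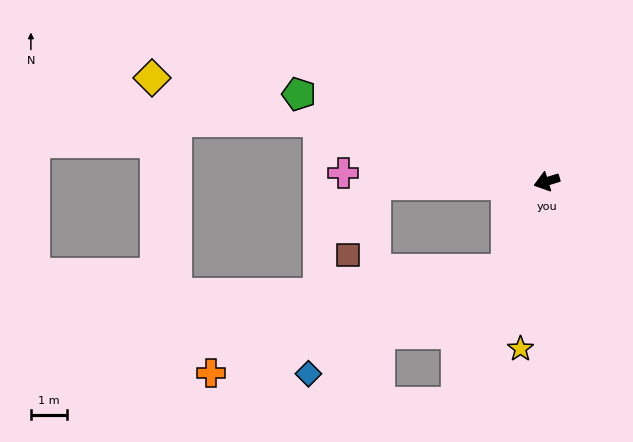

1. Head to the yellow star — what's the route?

turn left 64°, forward 4.7 m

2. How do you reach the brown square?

blocked — turn right 16°, forward 4.7 m, then turn left 67°, forward 2.1 m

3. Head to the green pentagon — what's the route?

turn right 37°, forward 7.2 m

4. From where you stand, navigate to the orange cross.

blocked — turn left 48°, forward 2.7 m, then turn right 46°, forward 8.6 m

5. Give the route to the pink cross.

turn right 20°, forward 5.6 m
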